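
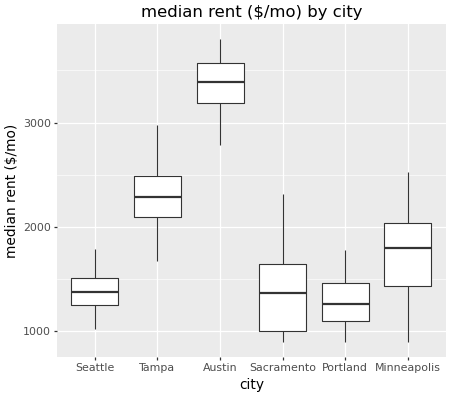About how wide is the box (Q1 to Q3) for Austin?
Q3 ≈ 3600, Q1 ≈ 3200; IQR ≈ 400.

≈ 400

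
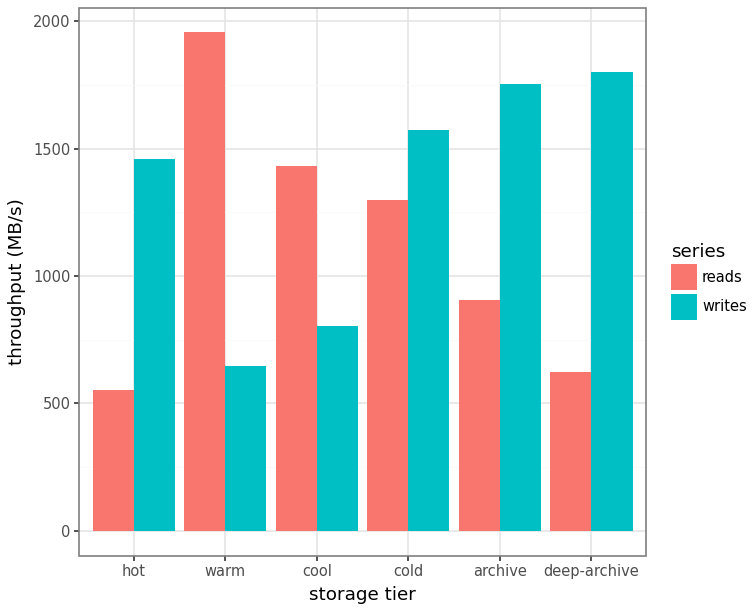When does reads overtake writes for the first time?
hot: reads ≈ 600 vs writes ≈ 1400 (not yet); warm: reads ≈ 2000 vs writes ≈ 600 (first crossover).

warm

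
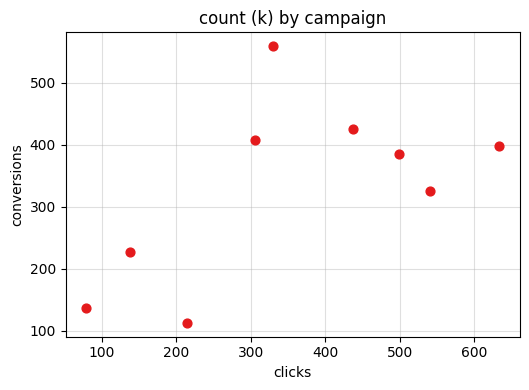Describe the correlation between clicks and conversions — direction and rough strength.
positive, moderate

Points are positively correlated; moderate (|r| ≈ 0.6).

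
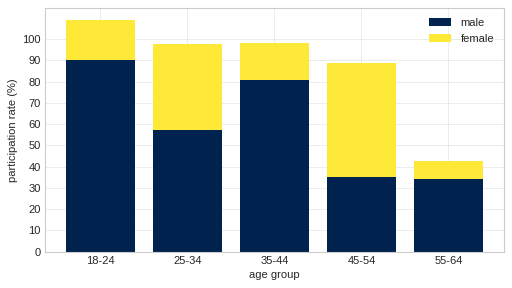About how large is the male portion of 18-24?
≈ 90

male top ≈ 90, bottom ≈ 0; segment ≈ 90.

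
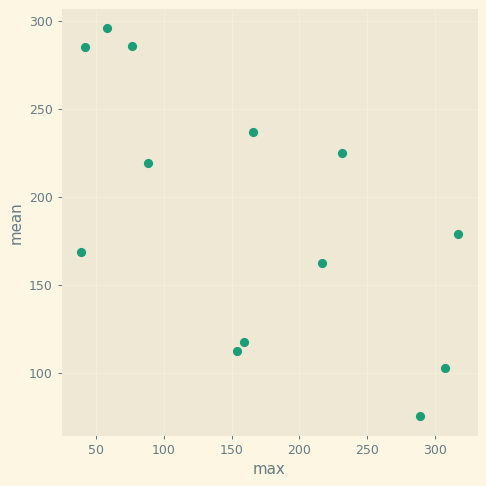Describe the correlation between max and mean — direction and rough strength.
Points are negatively correlated; moderate (|r| ≈ 0.6).

negative, moderate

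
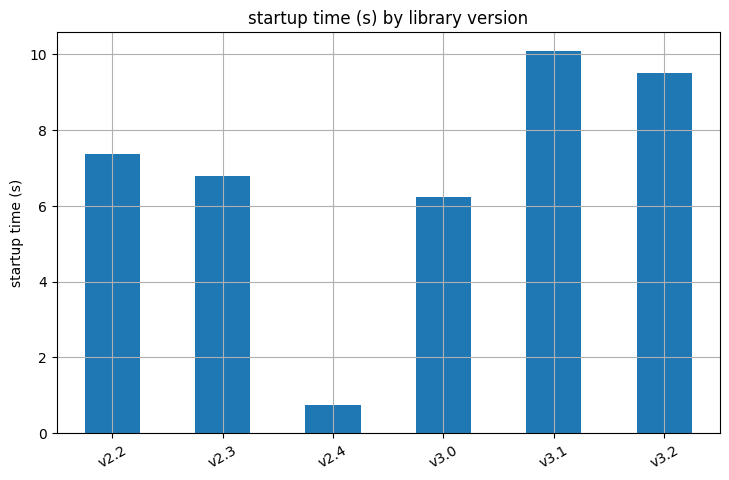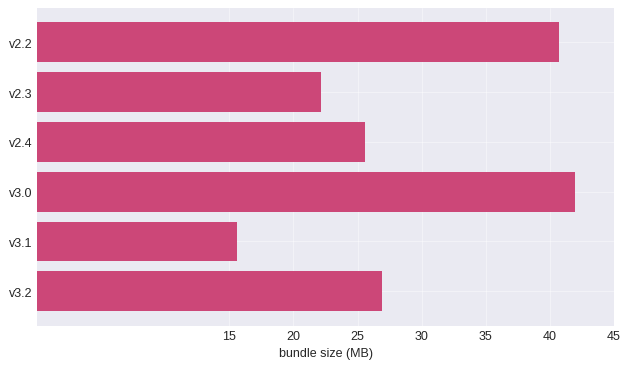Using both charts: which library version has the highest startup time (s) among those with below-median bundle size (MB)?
v3.1

Chart 2 median bundle size (MB) ≈ 25; below-median library versions: v2.3, v2.4, v3.1. Among those, v3.1 has the highest startup time (s) (≈ 10).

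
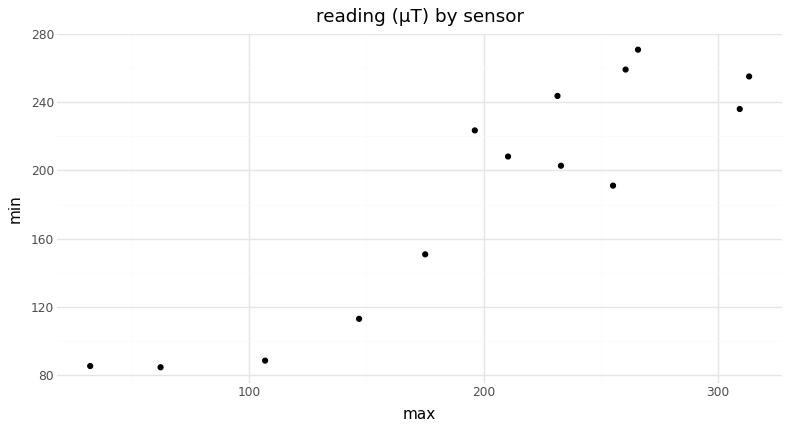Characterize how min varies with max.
Points are positively correlated; strong (|r| ≈ 0.9).

positive, strong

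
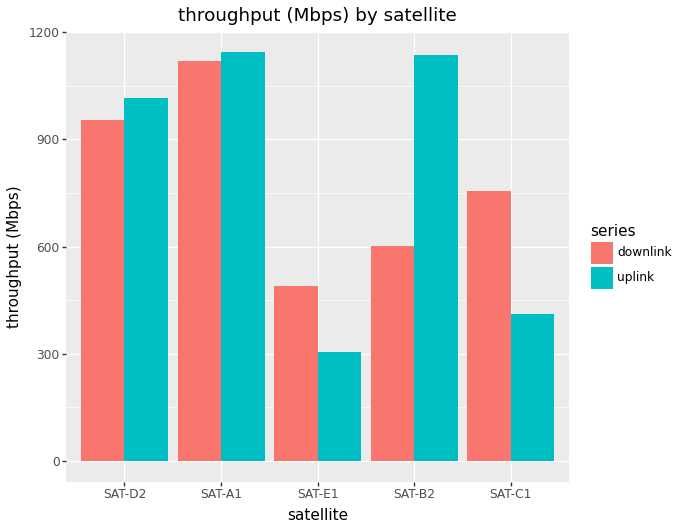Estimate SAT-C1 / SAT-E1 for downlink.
≈ 1.6×

SAT-C1 ≈ 800, SAT-E1 ≈ 500; 800/500 ≈ 1.6.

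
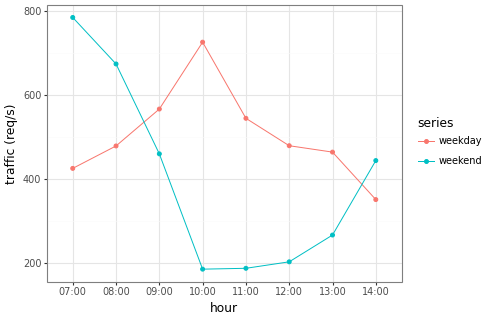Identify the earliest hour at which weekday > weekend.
09:00

08:00: weekday ≈ 500 vs weekend ≈ 650 (not yet); 09:00: weekday ≈ 550 vs weekend ≈ 450 (first crossover).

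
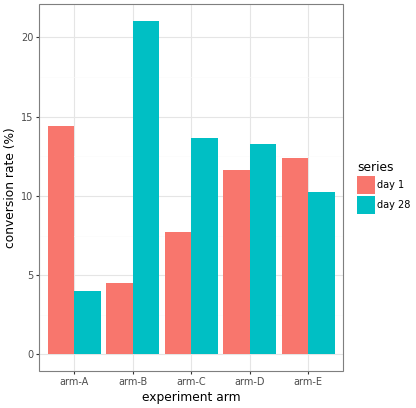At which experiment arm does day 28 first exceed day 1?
arm-B

arm-A: day 28 ≈ 4 vs day 1 ≈ 14 (not yet); arm-B: day 28 ≈ 22 vs day 1 ≈ 4 (first crossover).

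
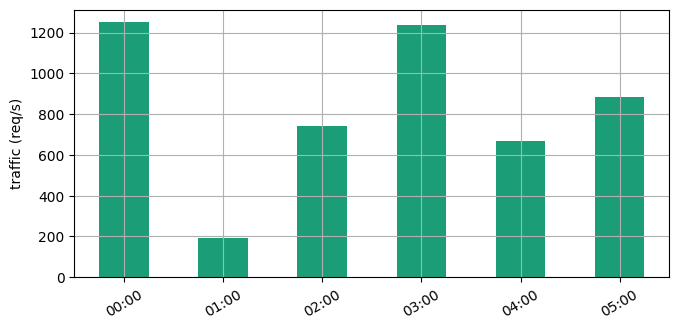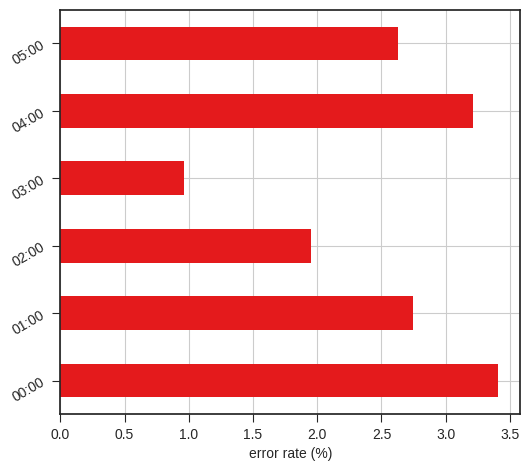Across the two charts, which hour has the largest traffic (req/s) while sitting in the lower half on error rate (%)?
03:00

Chart 2 median error rate (%) ≈ 2.5; below-median hours: 02:00, 03:00, 05:00. Among those, 03:00 has the highest traffic (req/s) (≈ 1200).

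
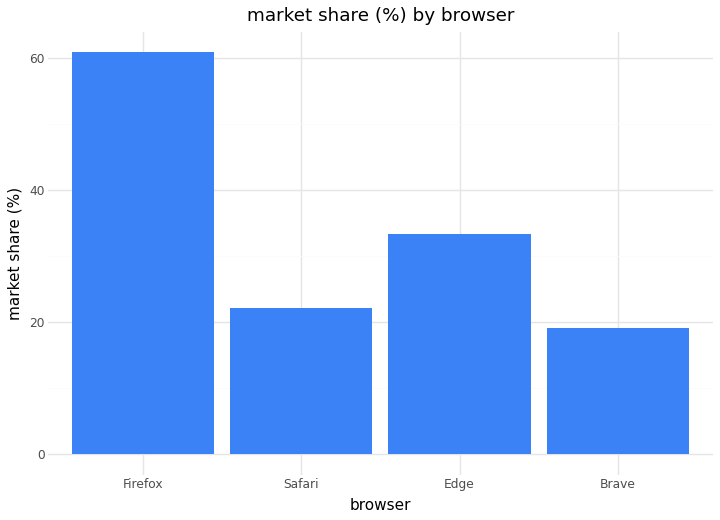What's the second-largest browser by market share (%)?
Top 3: Firefox ≈ 60, Edge ≈ 30, Safari ≈ 20.

Edge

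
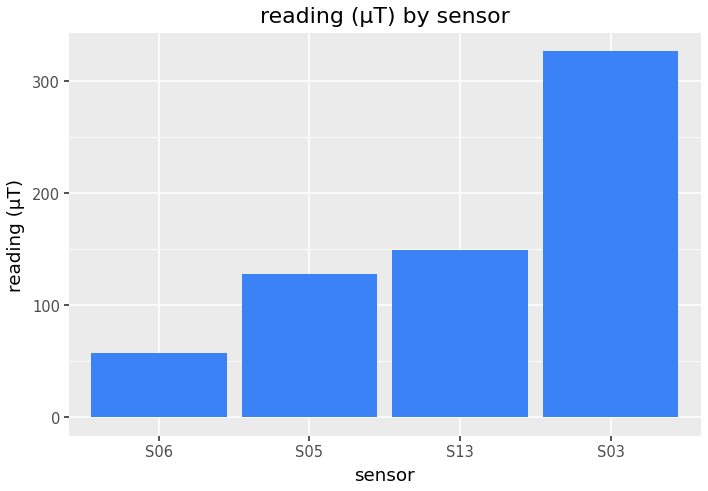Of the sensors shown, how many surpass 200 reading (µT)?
Above 200: S03.

1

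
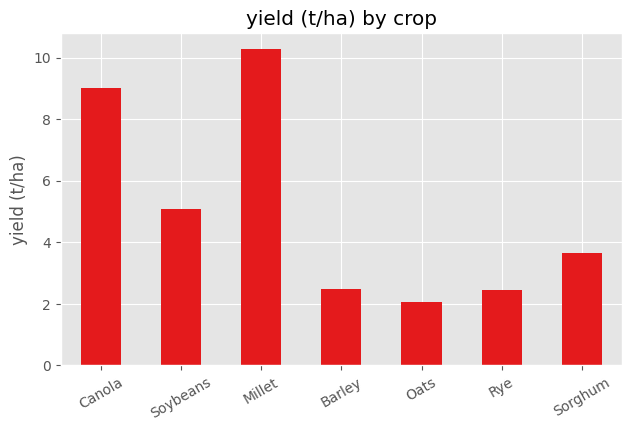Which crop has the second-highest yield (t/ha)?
Canola

Top 3: Millet ≈ 10, Canola ≈ 9, Soybeans ≈ 5.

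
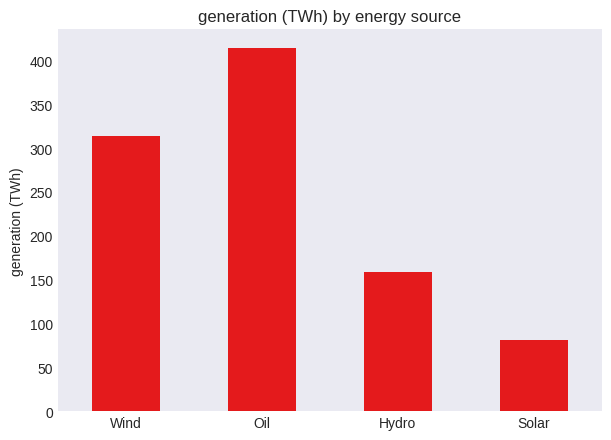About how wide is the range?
≈ 300

Max Oil ≈ 400, min Solar ≈ 100; range ≈ 300.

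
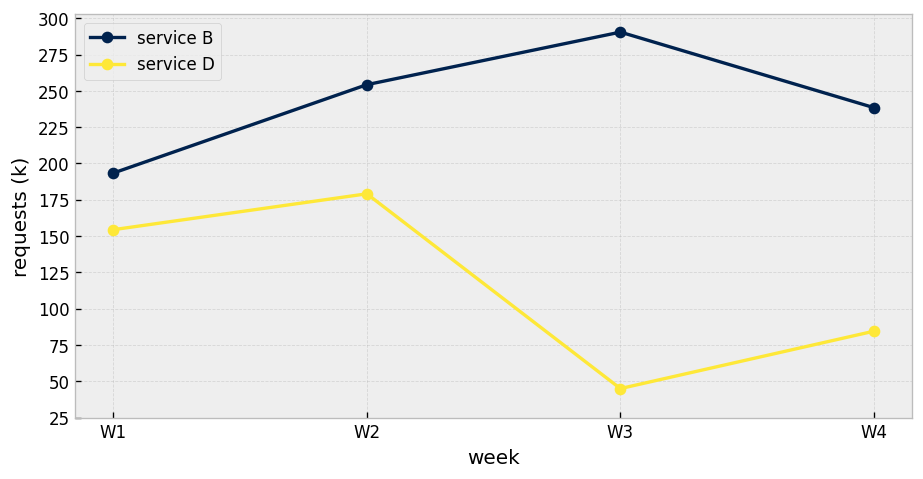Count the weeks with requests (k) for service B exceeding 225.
Above 225: W2, W3, W4.

3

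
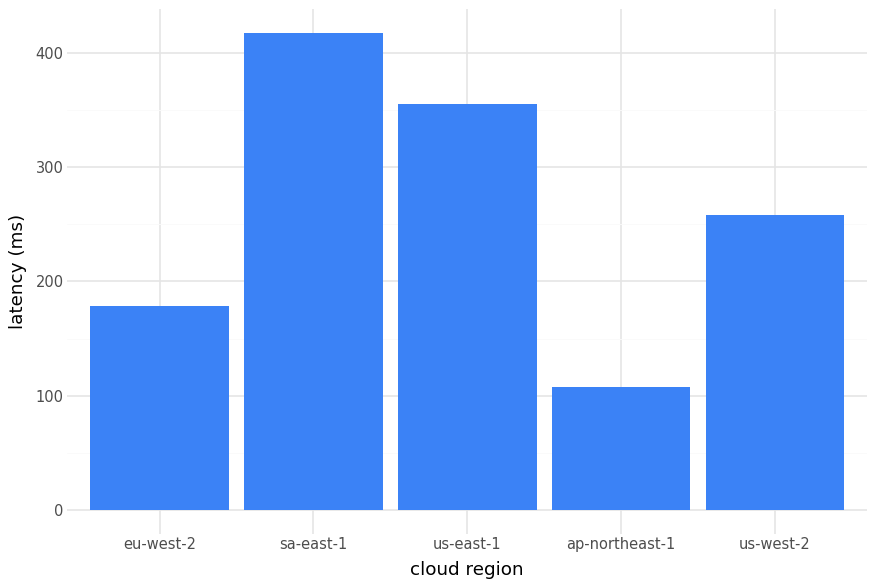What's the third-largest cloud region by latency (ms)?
us-west-2

Top 4: sa-east-1 ≈ 400, us-east-1 ≈ 350, us-west-2 ≈ 250, eu-west-2 ≈ 200.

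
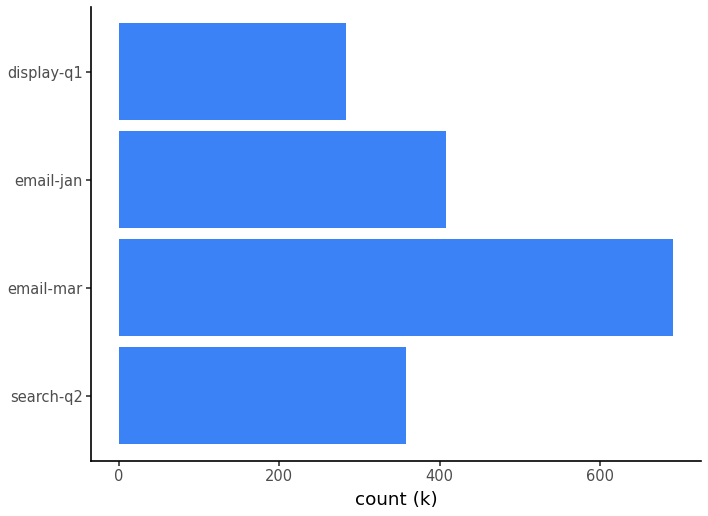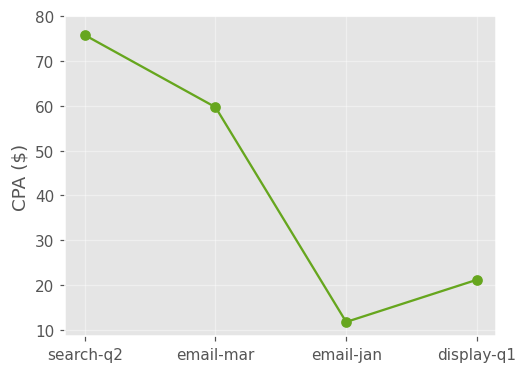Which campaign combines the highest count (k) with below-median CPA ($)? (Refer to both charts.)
email-jan

Chart 2 median CPA ($) ≈ 40; below-median campaigns: email-jan, display-q1. Among those, email-jan has the highest count (k) (≈ 400).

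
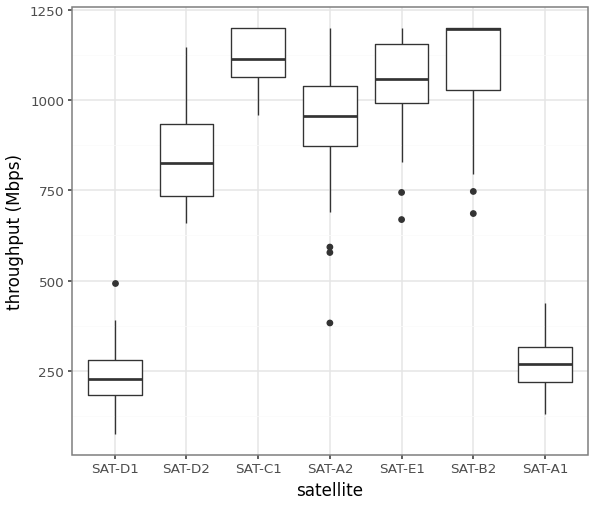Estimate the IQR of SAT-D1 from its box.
≈ 100

Q3 ≈ 300, Q1 ≈ 200; IQR ≈ 100.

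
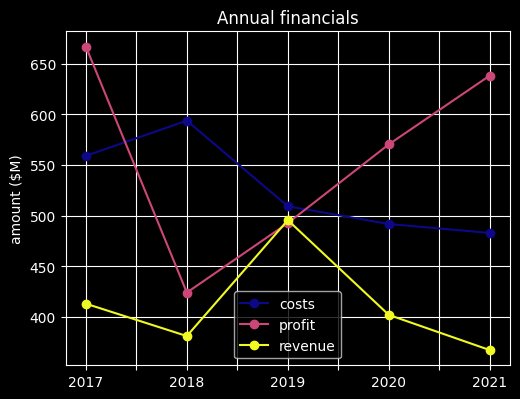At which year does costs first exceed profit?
2017: costs ≈ 550 vs profit ≈ 675 (not yet); 2018: costs ≈ 600 vs profit ≈ 425 (first crossover).

2018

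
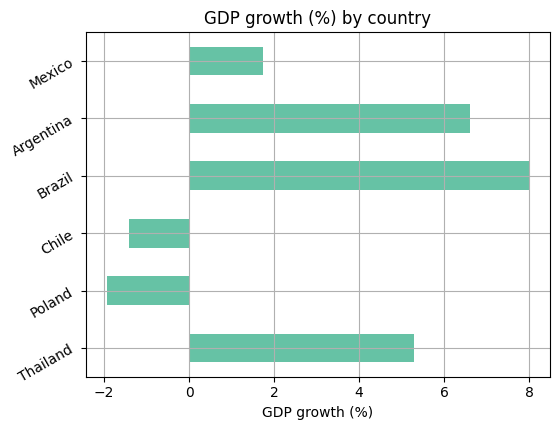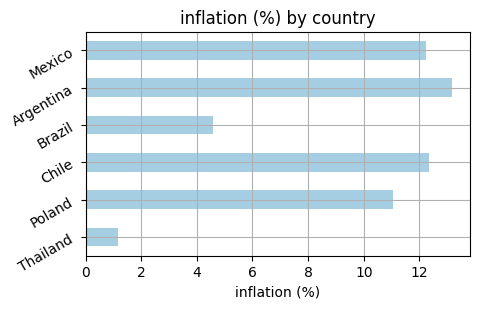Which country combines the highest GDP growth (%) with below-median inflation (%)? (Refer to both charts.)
Brazil

Chart 2 median inflation (%) ≈ 12; below-median countries: Thailand, Poland, Brazil. Among those, Brazil has the highest GDP growth (%) (≈ 8).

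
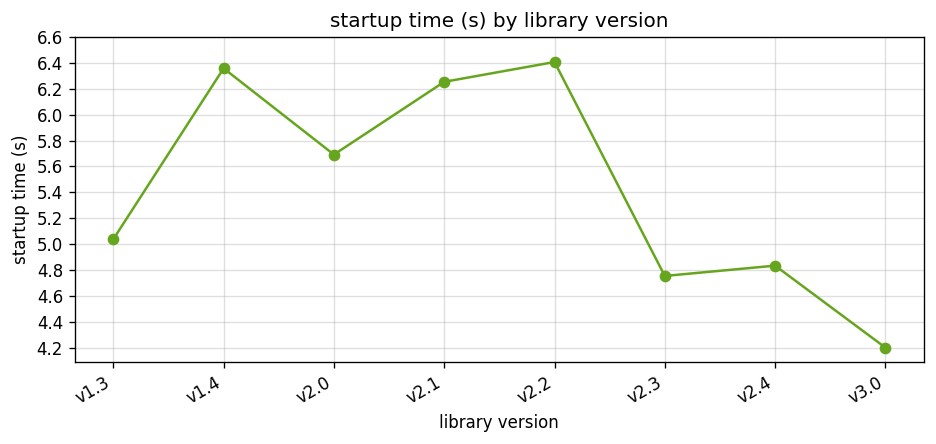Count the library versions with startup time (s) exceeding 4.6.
7

Above 4.6: v1.3, v1.4, v2.0, v2.1, v2.2, v2.3, v2.4.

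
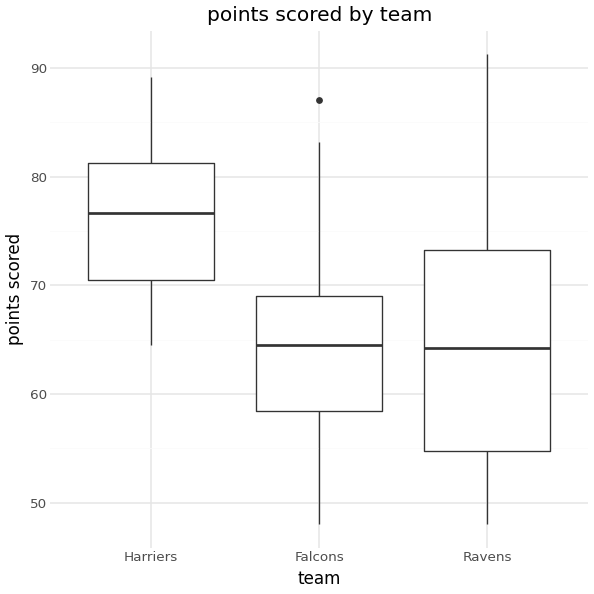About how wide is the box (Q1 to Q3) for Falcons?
≈ 11

Q3 ≈ 69, Q1 ≈ 58; IQR ≈ 11.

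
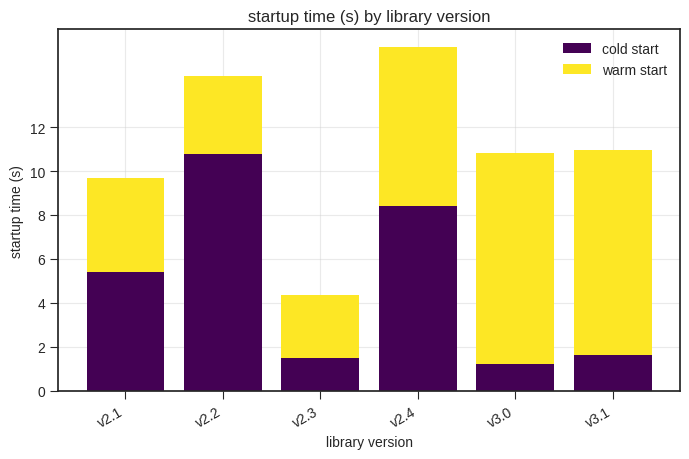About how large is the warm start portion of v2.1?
≈ 4

warm start top ≈ 10, bottom ≈ 6; segment ≈ 4.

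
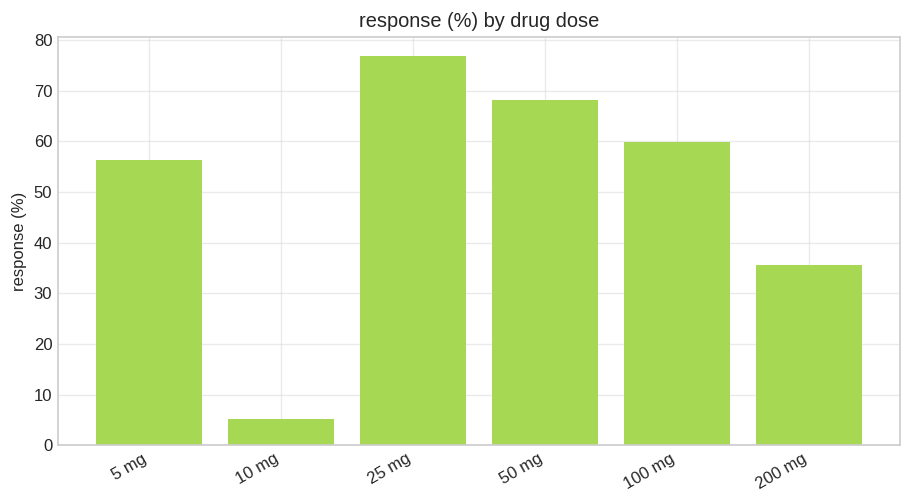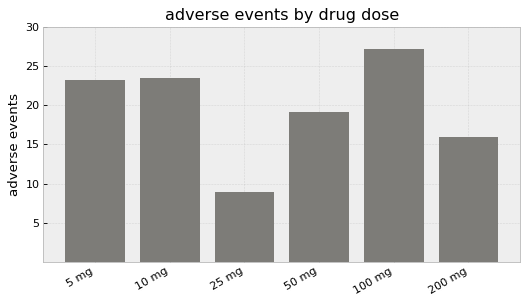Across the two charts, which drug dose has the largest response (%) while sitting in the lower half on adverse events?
Chart 2 median adverse events ≈ 20; below-median drug doses: 25 mg, 50 mg, 200 mg. Among those, 25 mg has the highest response (%) (≈ 80).

25 mg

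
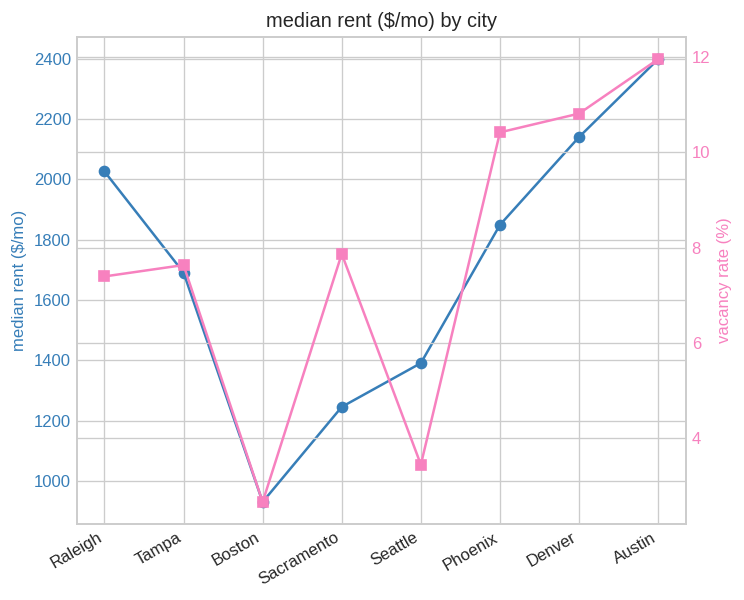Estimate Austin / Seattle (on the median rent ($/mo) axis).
Austin ≈ 2400, Seattle ≈ 1400; 2400/1400 ≈ 1.71.

≈ 1.71×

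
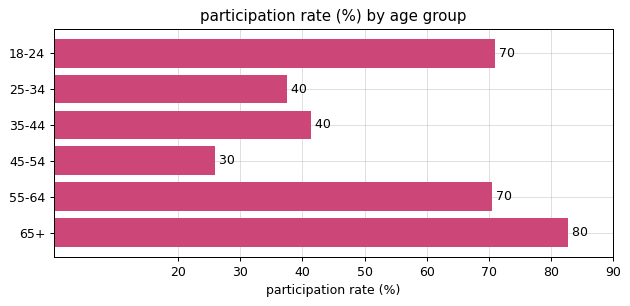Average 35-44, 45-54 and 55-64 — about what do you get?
(40 + 30 + 70) / 3 ≈ 47.

≈ 47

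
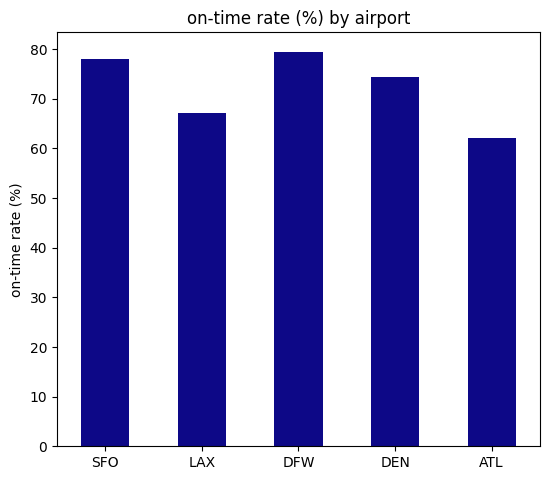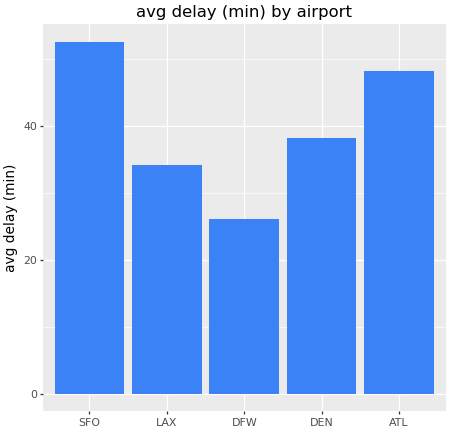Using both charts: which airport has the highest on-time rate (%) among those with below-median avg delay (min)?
DFW

Chart 2 median avg delay (min) ≈ 40; below-median airports: LAX, DFW. Among those, DFW has the highest on-time rate (%) (≈ 80).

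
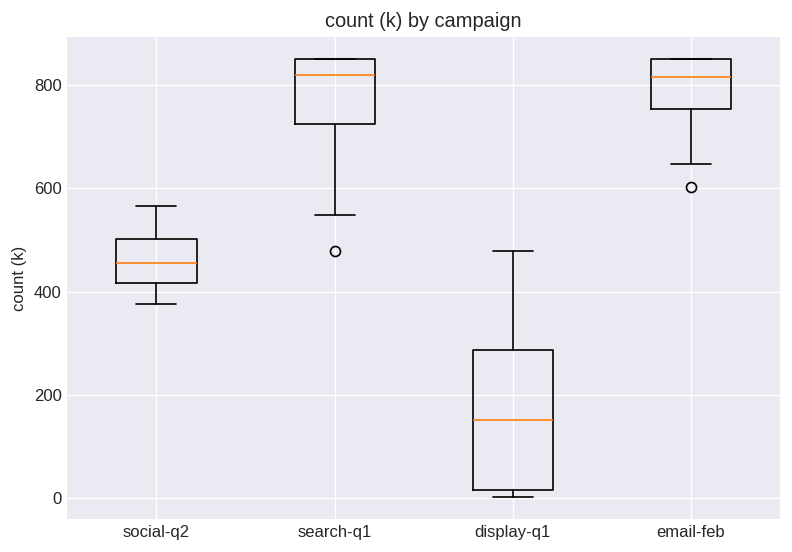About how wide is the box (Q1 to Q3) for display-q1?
≈ 300

Q3 ≈ 300, Q1 ≈ 0; IQR ≈ 300.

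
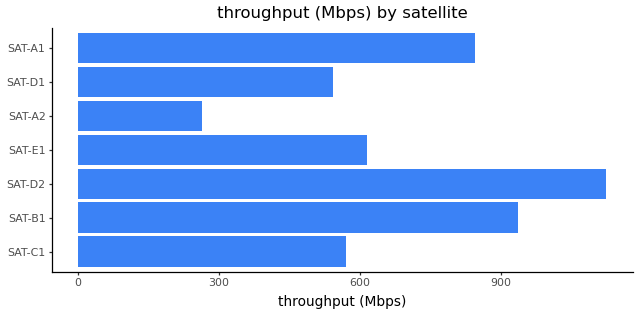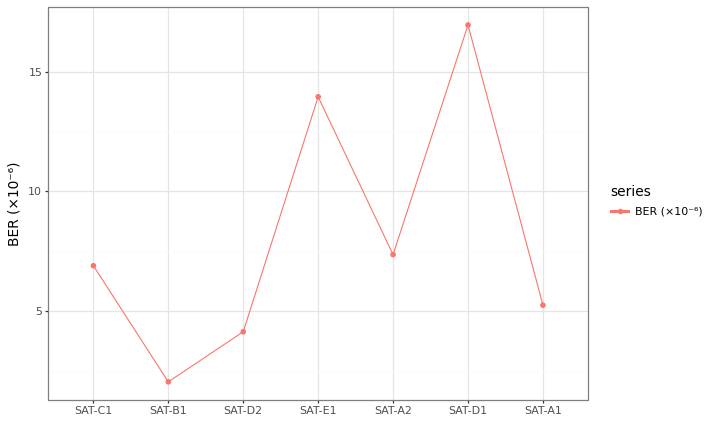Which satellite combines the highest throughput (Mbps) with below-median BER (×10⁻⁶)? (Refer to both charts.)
SAT-D2

Chart 2 median BER (×10⁻⁶) ≈ 6; below-median satellites: SAT-B1, SAT-D2, SAT-A1. Among those, SAT-D2 has the highest throughput (Mbps) (≈ 1200).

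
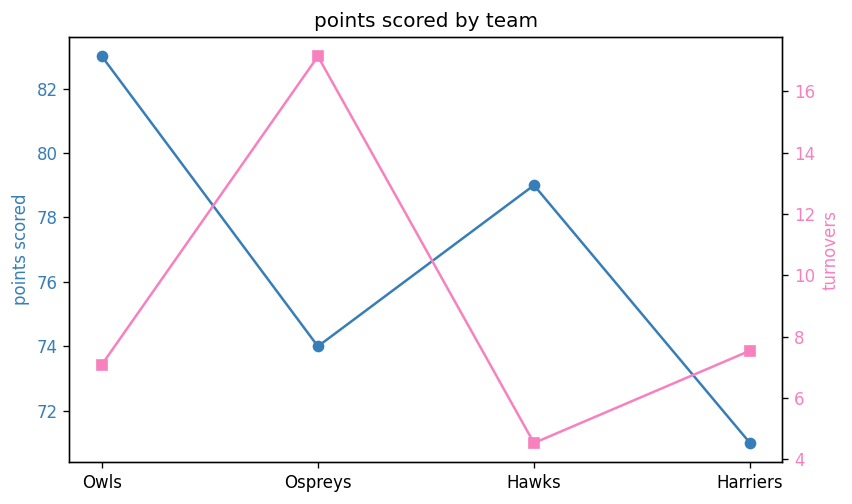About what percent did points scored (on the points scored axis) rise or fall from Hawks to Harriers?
Hawks ≈ 79, Harriers ≈ 71; (71 − 79) / 79 ≈ -10.1%.

≈ -10.1%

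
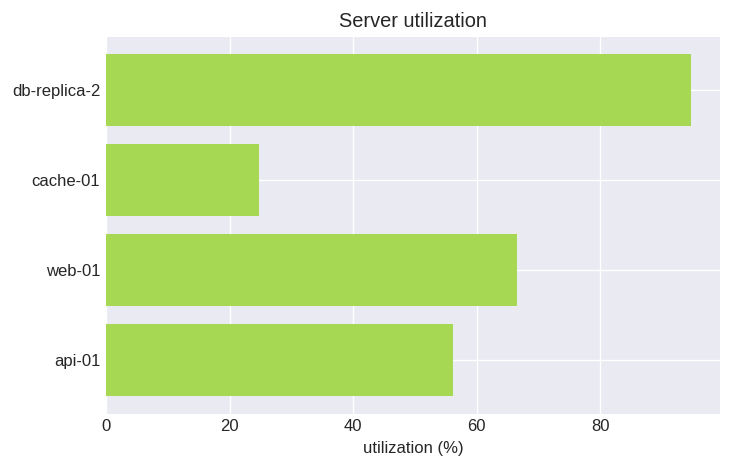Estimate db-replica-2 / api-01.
≈ 1.5×

db-replica-2 ≈ 90, api-01 ≈ 60; 90/60 ≈ 1.5.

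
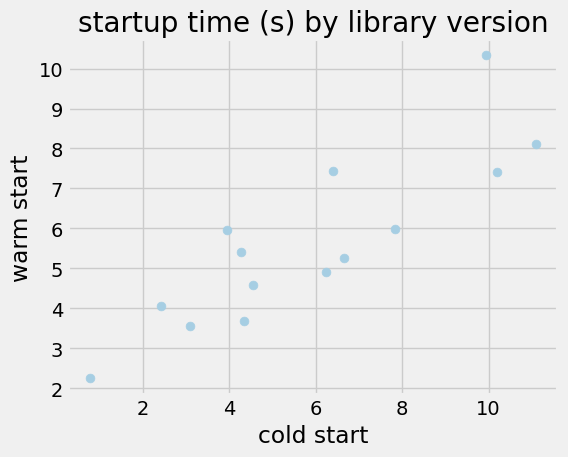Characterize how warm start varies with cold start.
Points are positively correlated; strong (|r| ≈ 0.9).

positive, strong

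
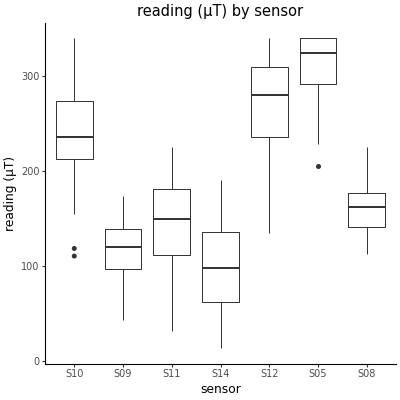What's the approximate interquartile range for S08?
≈ 40

Q3 ≈ 180, Q1 ≈ 140; IQR ≈ 40.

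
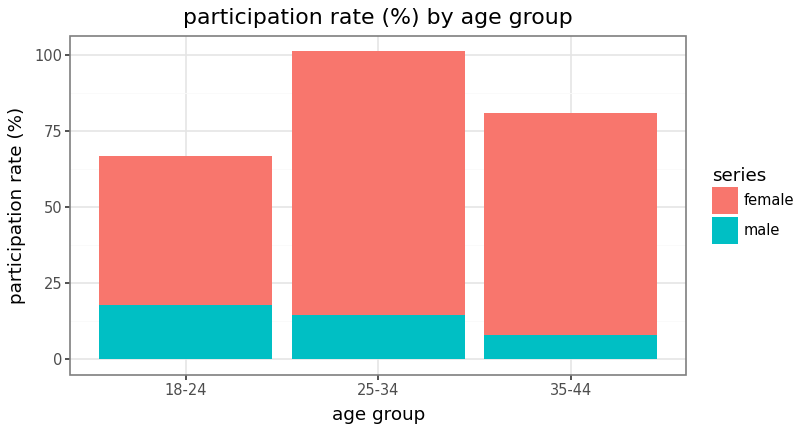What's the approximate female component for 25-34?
female top ≈ 100, bottom ≈ 10; segment ≈ 90.

≈ 90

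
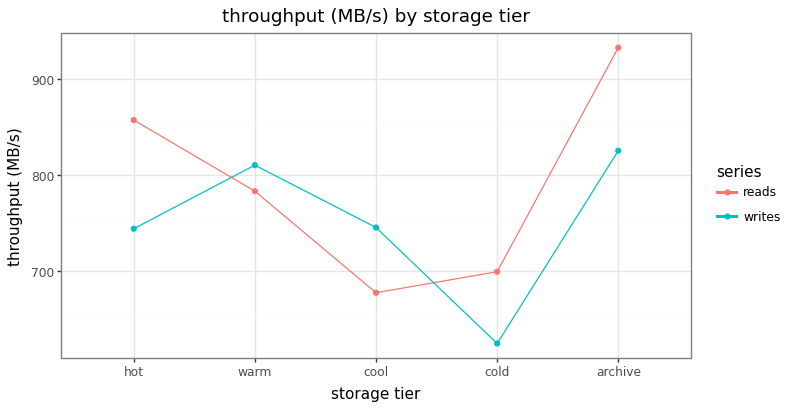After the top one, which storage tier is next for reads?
hot

Top 3 for reads: archive ≈ 950, hot ≈ 850, warm ≈ 800.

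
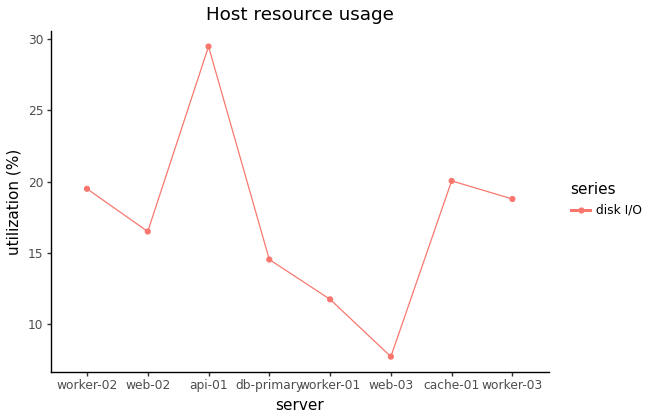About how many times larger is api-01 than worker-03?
api-01 ≈ 30, worker-03 ≈ 18; 30/18 ≈ 1.67.

≈ 1.67×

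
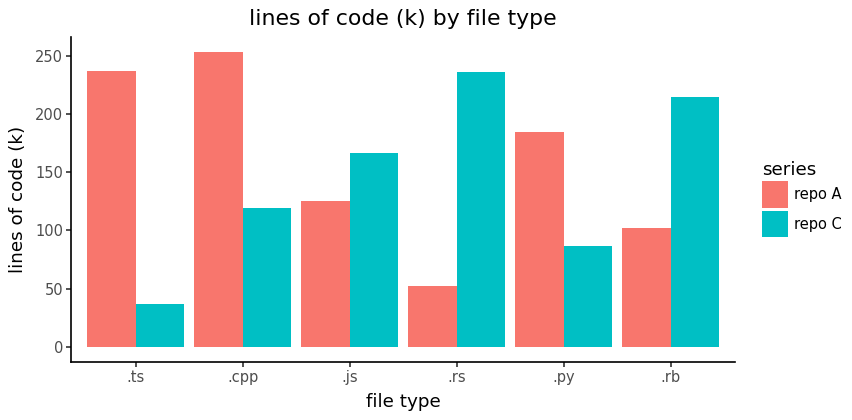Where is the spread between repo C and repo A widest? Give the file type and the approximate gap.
.ts: repo C ≈ 25, repo A ≈ 225 → gap ≈ 200. Next-largest (.rs) is only ≈ 175.

.ts, ≈ 200 k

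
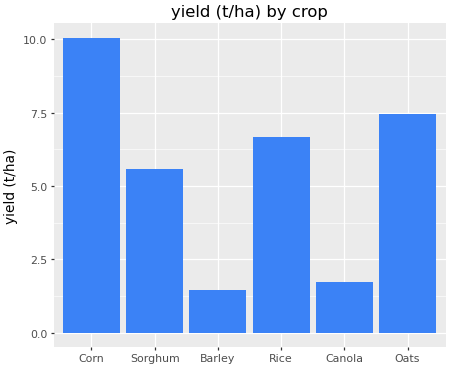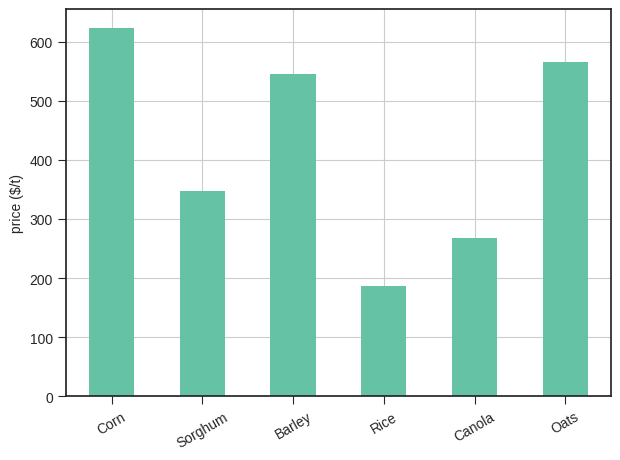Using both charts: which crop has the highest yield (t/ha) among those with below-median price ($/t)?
Chart 2 median price ($/t) ≈ 400; below-median crops: Sorghum, Rice, Canola. Among those, Rice has the highest yield (t/ha) (≈ 7).

Rice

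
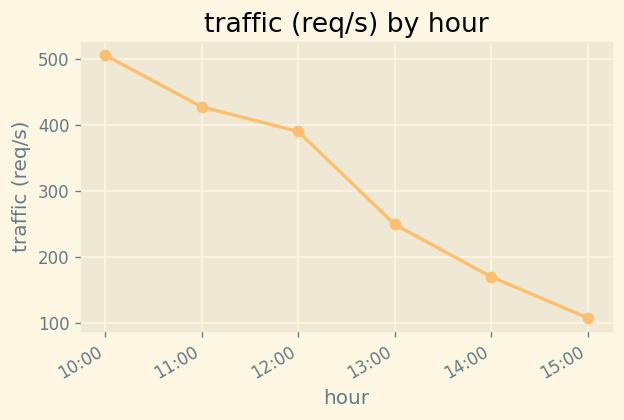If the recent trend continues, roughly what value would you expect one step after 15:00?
≈ 25

Last three: 250, 150, 100 → slope ≈ -75/step → next ≈ 25.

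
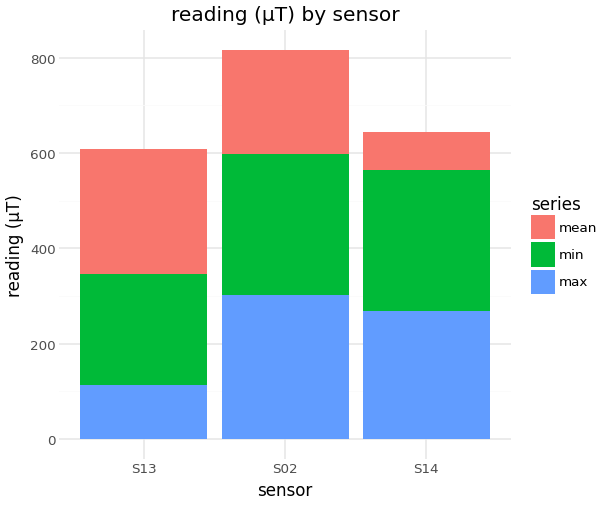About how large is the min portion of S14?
≈ 300

min top ≈ 600, bottom ≈ 300; segment ≈ 300.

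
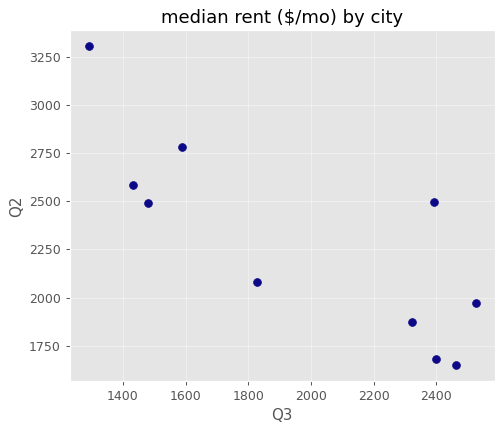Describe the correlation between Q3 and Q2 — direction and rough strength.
Points are negatively correlated; strong (|r| ≈ 0.8).

negative, strong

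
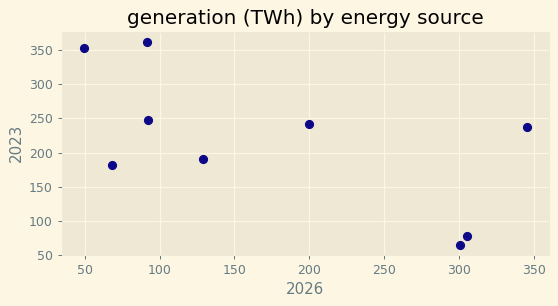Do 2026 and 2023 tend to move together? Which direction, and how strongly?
negative, moderate

Points are negatively correlated; moderate (|r| ≈ 0.6).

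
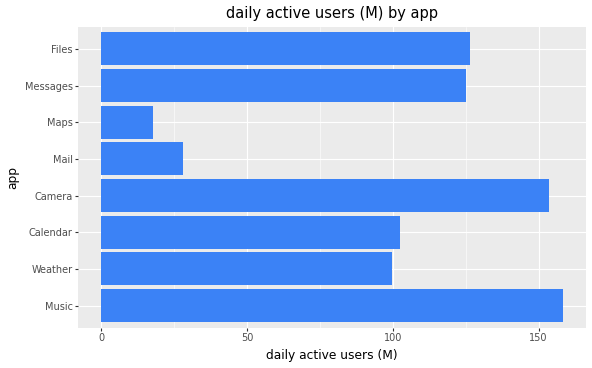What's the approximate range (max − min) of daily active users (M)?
≈ 140

Max Music ≈ 160, min Maps ≈ 20; range ≈ 140.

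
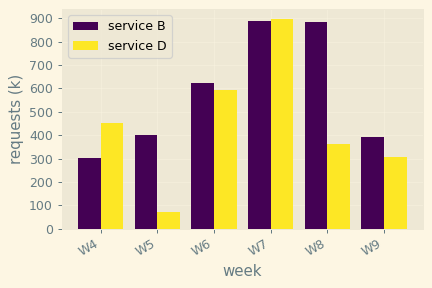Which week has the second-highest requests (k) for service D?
W6

Top 3 for service D: W7 ≈ 900, W6 ≈ 600, W4 ≈ 500.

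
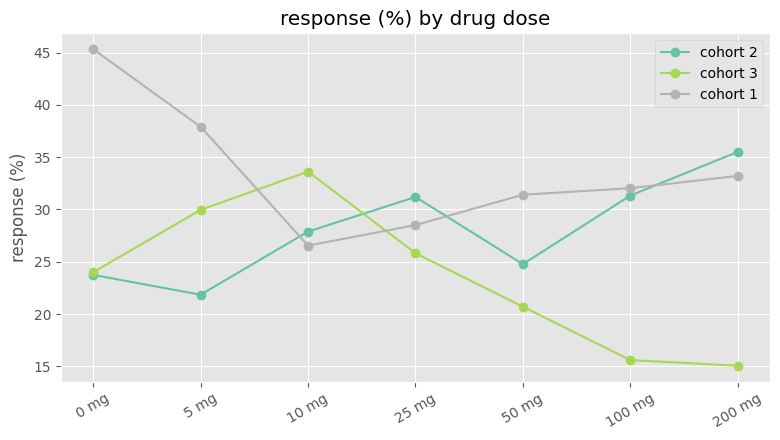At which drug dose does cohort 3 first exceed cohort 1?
5 mg: cohort 3 ≈ 30 vs cohort 1 ≈ 40 (not yet); 10 mg: cohort 3 ≈ 35 vs cohort 1 ≈ 25 (first crossover).

10 mg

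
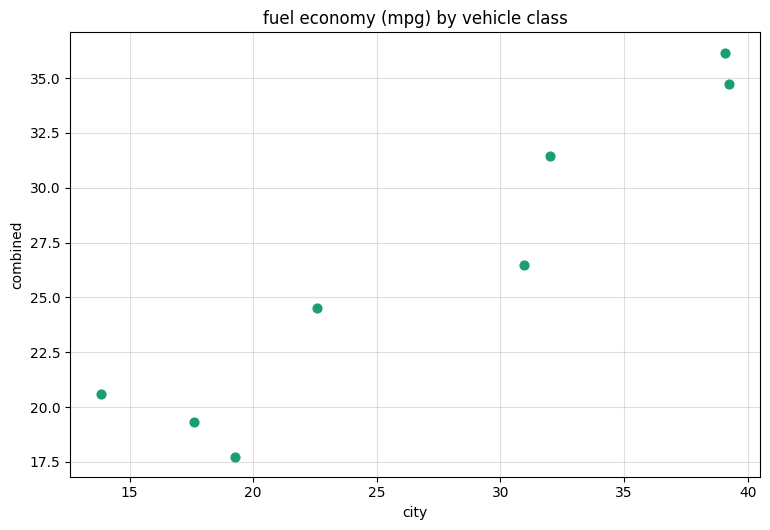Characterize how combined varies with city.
Points are positively correlated; strong (|r| ≈ 0.9).

positive, strong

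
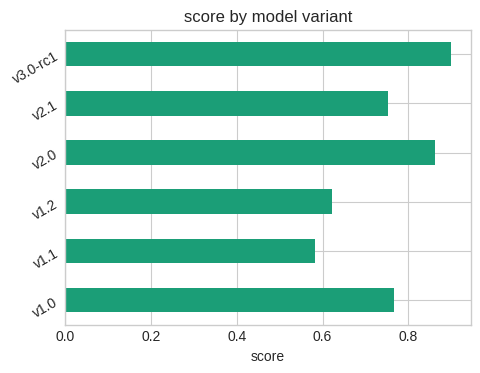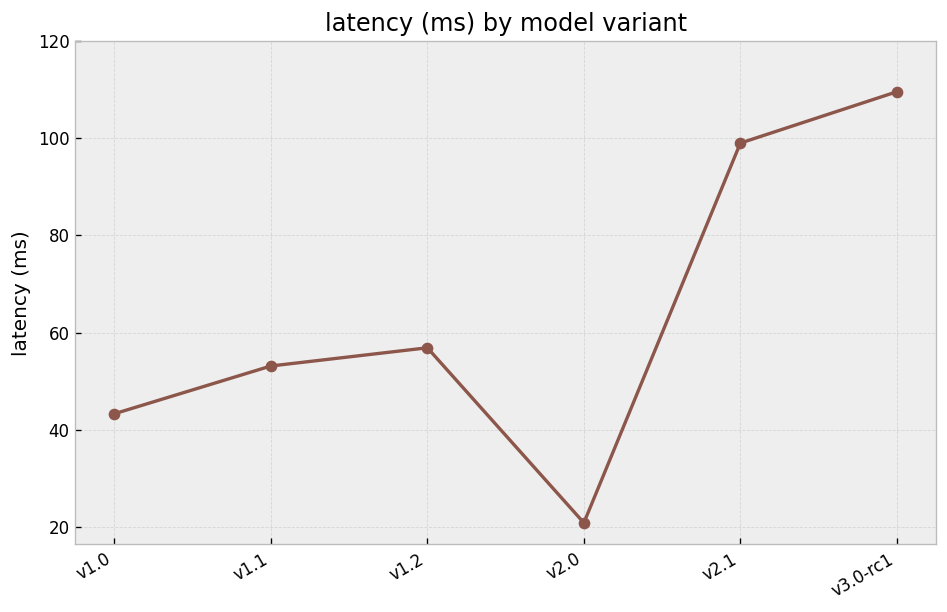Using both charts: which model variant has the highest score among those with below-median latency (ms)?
v2.0

Chart 2 median latency (ms) ≈ 60; below-median model variants: v1.0, v1.1, v2.0. Among those, v2.0 has the highest score (≈ 0.9).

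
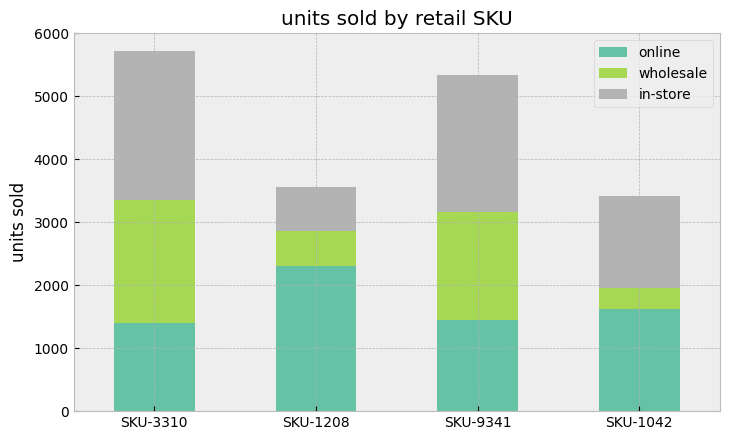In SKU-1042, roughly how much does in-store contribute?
≈ 1500

in-store top ≈ 3500, bottom ≈ 2000; segment ≈ 1500.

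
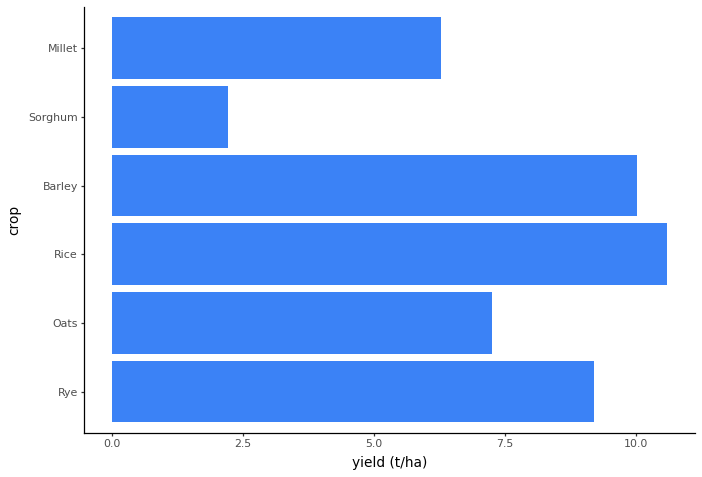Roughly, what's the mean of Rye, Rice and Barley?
≈ 10

(9 + 11 + 10) / 3 ≈ 10.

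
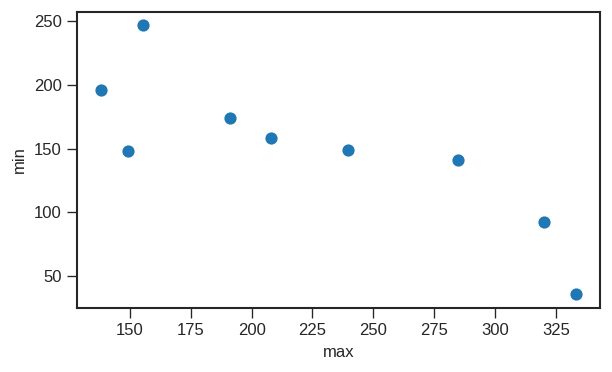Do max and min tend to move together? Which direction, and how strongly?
Points are negatively correlated; strong (|r| ≈ 0.8).

negative, strong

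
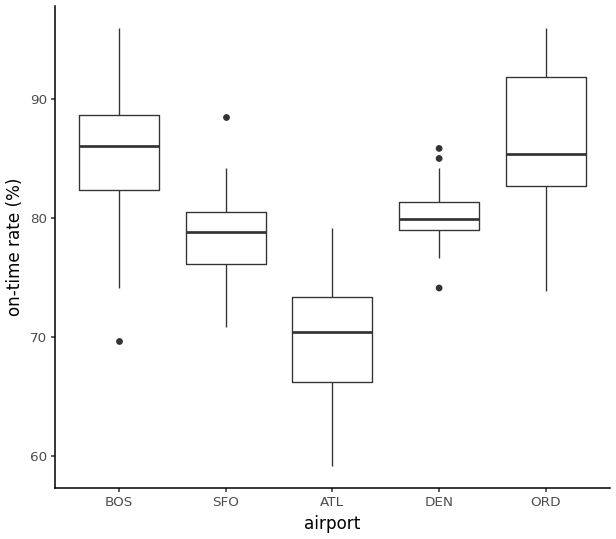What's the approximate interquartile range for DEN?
≈ 2

Q3 ≈ 82, Q1 ≈ 80; IQR ≈ 2.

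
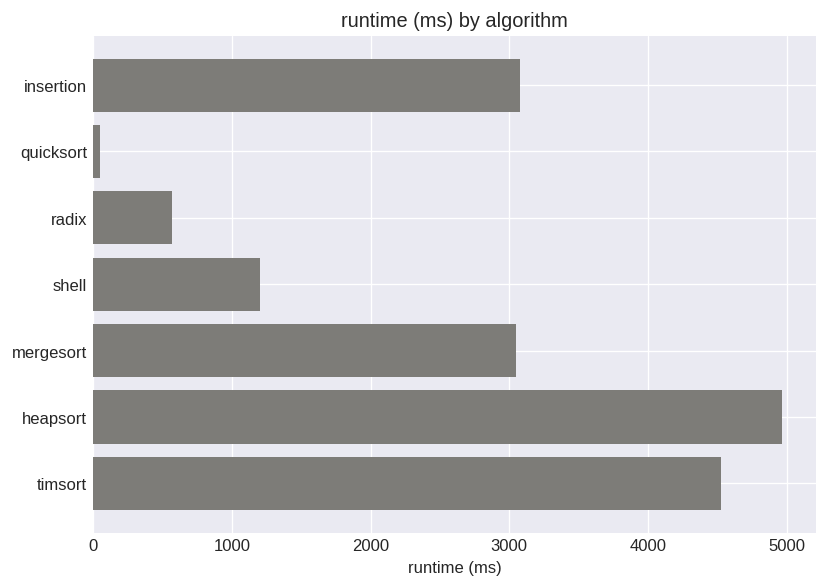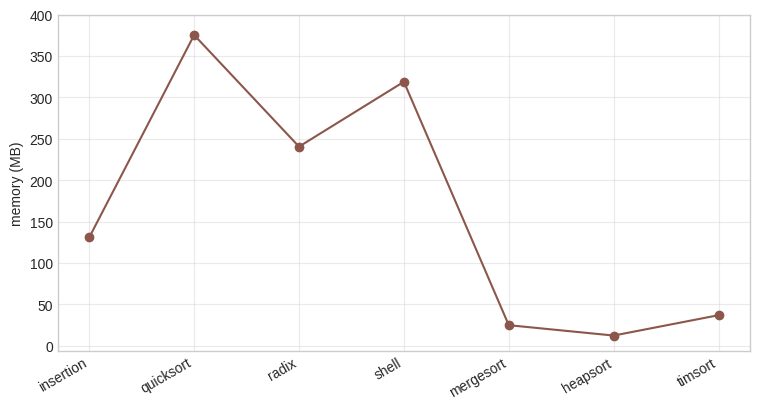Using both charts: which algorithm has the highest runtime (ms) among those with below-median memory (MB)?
Chart 2 median memory (MB) ≈ 150; below-median algorithms: mergesort, heapsort, timsort. Among those, heapsort has the highest runtime (ms) (≈ 5000).

heapsort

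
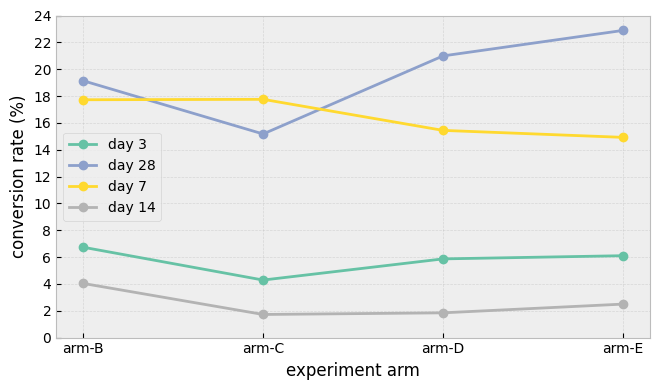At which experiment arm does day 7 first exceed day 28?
arm-C

arm-B: day 7 ≈ 18 vs day 28 ≈ 20 (not yet); arm-C: day 7 ≈ 18 vs day 28 ≈ 16 (first crossover).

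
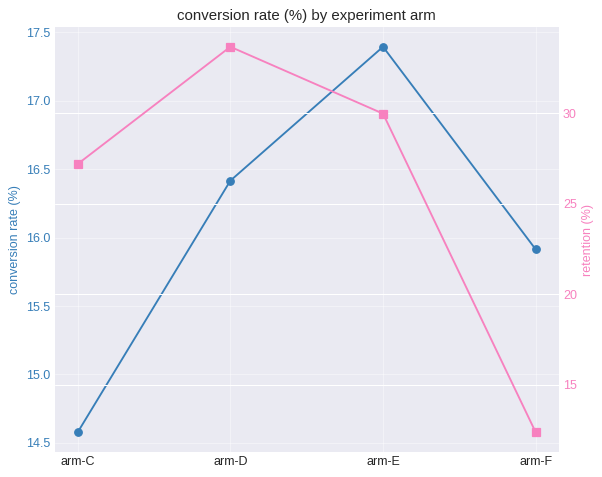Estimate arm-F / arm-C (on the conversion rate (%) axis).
≈ 1.1×

arm-F ≈ 16.0, arm-C ≈ 14.5; 16.0/14.5 ≈ 1.1.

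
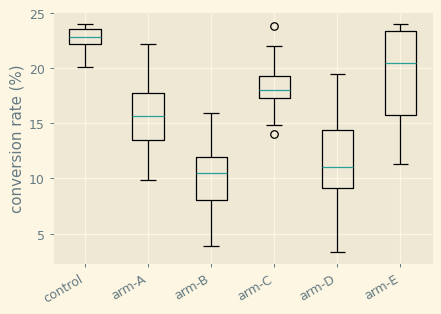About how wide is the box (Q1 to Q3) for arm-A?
≈ 4

Q3 ≈ 18, Q1 ≈ 14; IQR ≈ 4.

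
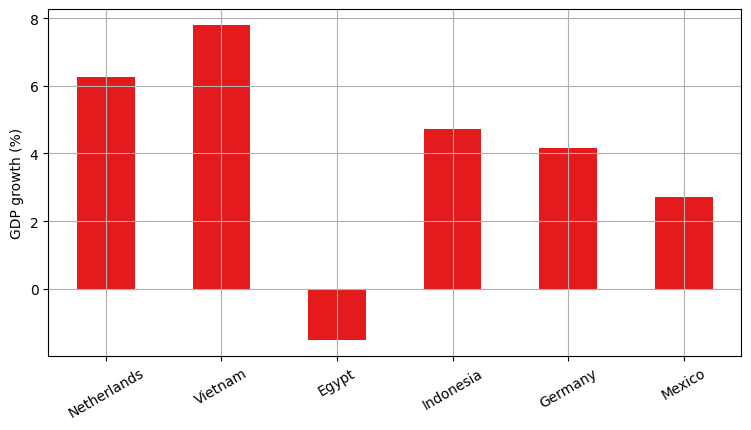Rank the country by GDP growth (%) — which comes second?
Netherlands

Top 3: Vietnam ≈ 8, Netherlands ≈ 6, Indonesia ≈ 5.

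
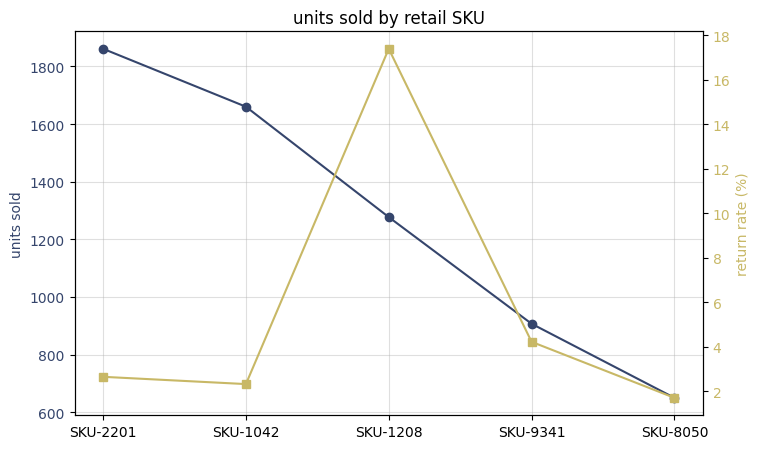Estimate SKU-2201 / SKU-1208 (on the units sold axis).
SKU-2201 ≈ 1800, SKU-1208 ≈ 1200; 1800/1200 ≈ 1.5.

≈ 1.5×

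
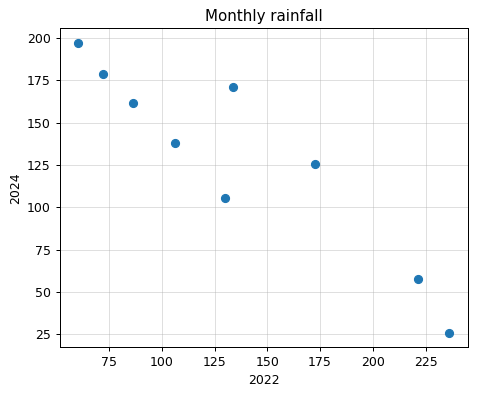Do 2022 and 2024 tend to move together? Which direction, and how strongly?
negative, strong

Points are negatively correlated; strong (|r| ≈ 0.9).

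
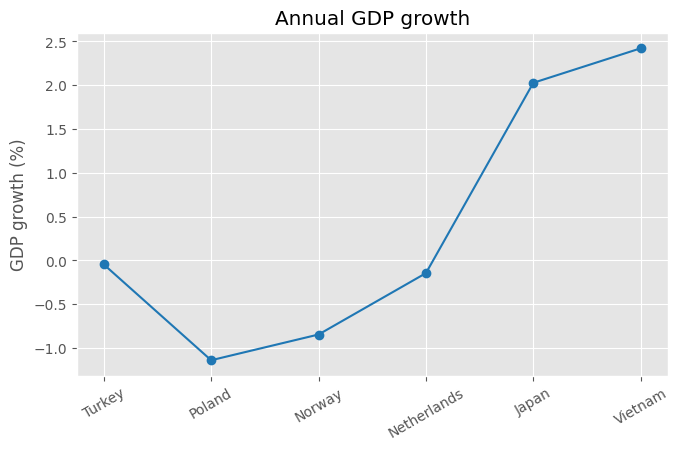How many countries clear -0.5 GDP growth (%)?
4

Above -0.5: Turkey, Netherlands, Japan, Vietnam.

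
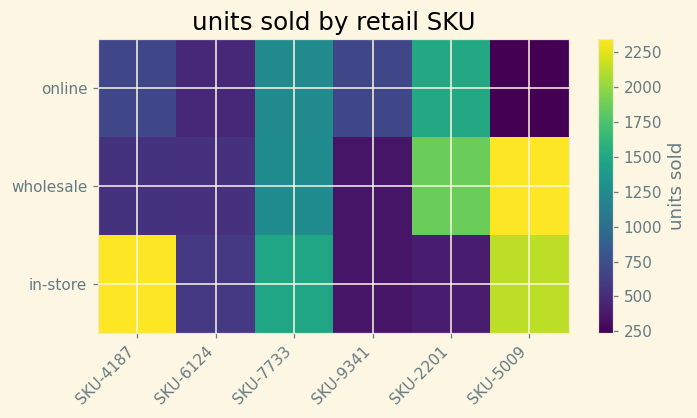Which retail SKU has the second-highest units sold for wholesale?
SKU-2201

Top 3 for wholesale: SKU-5009 ≈ 2400, SKU-2201 ≈ 1800, SKU-7733 ≈ 1200.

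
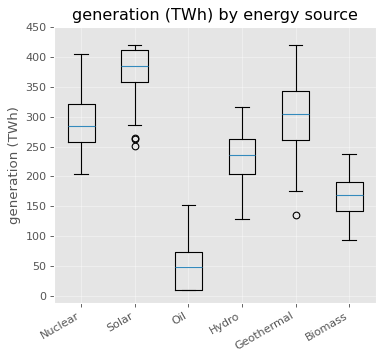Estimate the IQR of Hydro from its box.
Q3 ≈ 250, Q1 ≈ 200; IQR ≈ 50.

≈ 50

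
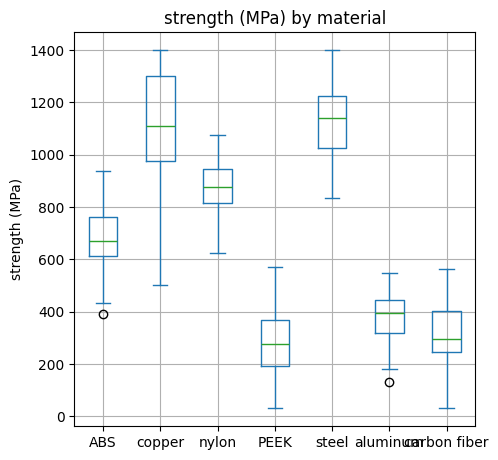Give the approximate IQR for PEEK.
Q3 ≈ 400, Q1 ≈ 200; IQR ≈ 200.

≈ 200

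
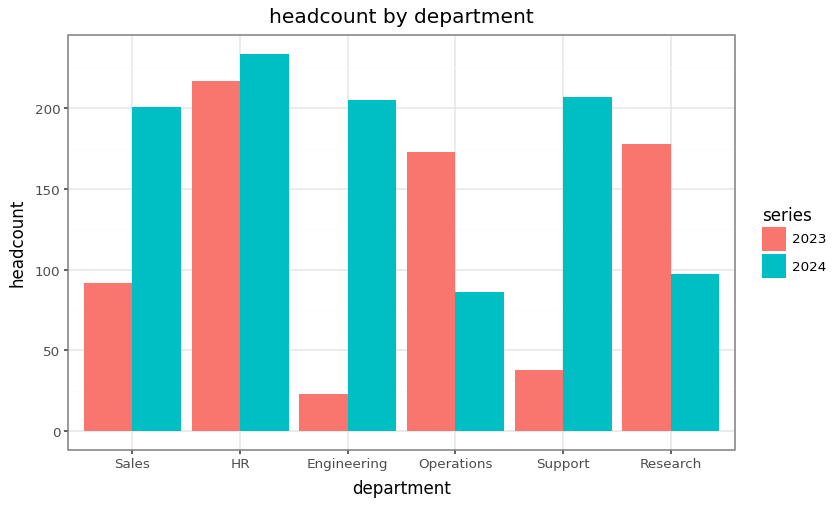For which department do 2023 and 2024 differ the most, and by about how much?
Engineering, ≈ 180

Engineering: 2023 ≈ 20, 2024 ≈ 200 → gap ≈ 180. Next-largest (Support) is only ≈ 160.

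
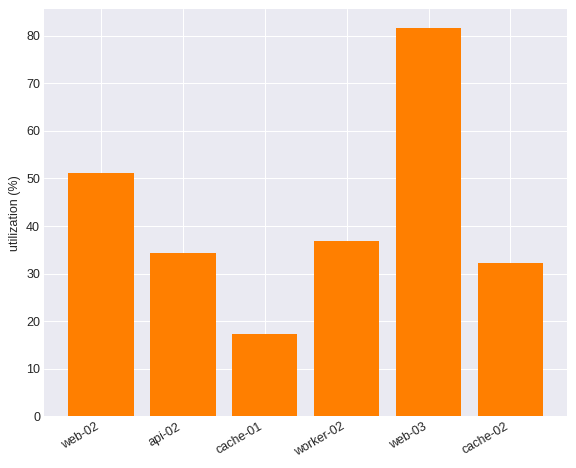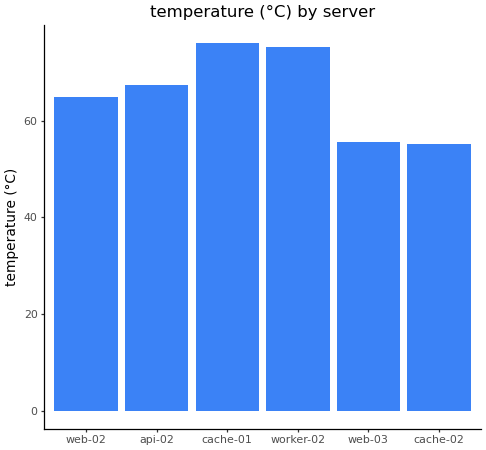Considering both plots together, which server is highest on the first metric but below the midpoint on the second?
web-03

Chart 2 median temperature (°C) ≈ 70; below-median servers: web-02, web-03, cache-02. Among those, web-03 has the highest utilization (%) (≈ 80).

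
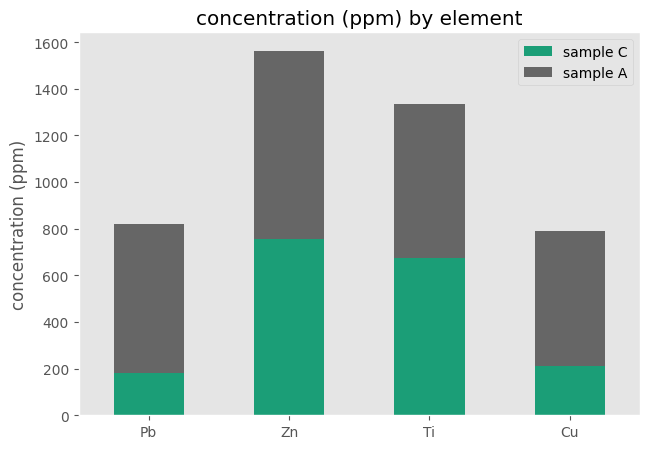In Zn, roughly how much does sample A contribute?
≈ 800

sample A top ≈ 1600, bottom ≈ 800; segment ≈ 800.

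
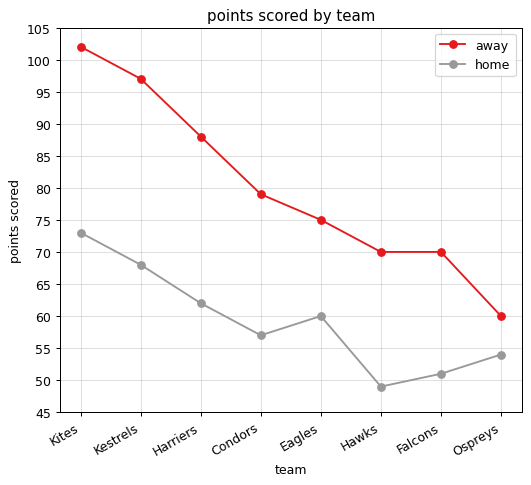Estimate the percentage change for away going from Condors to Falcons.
Condors ≈ 80, Falcons ≈ 70; (70 − 80) / 80 ≈ -12.5%.

≈ -12.5%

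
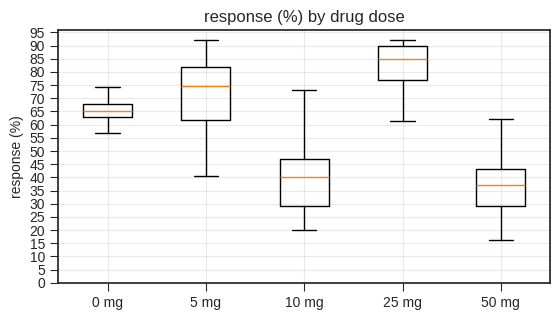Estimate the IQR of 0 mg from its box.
Q3 ≈ 70, Q1 ≈ 65; IQR ≈ 5.

≈ 5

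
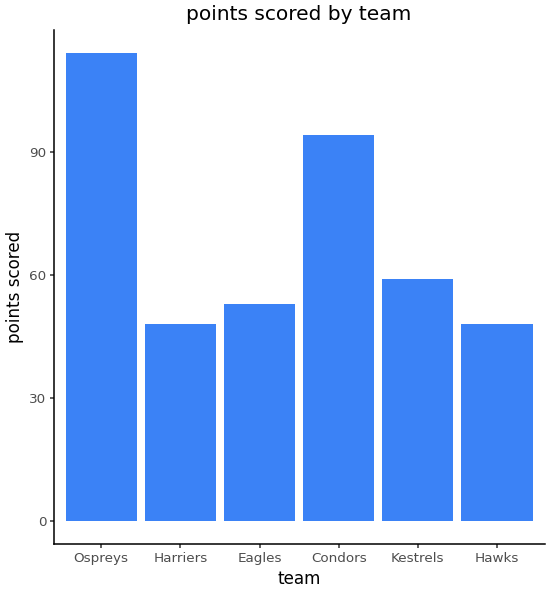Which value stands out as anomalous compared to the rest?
Ospreys ≈ 110; the rest sit between ≈ 50 and ≈ 90.

Ospreys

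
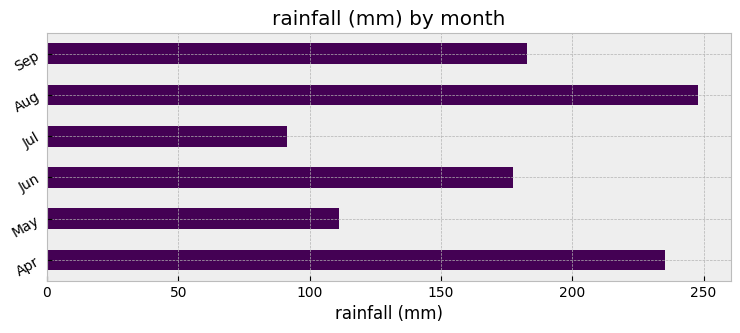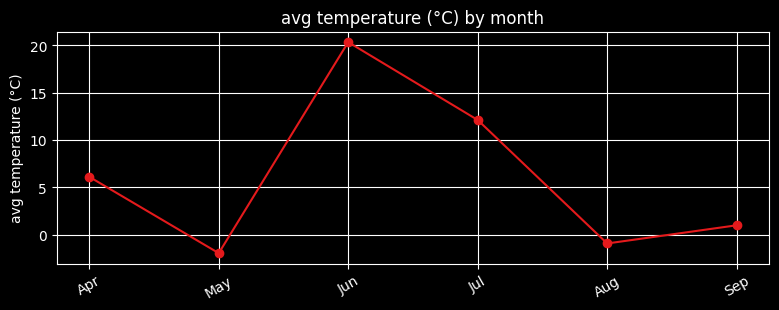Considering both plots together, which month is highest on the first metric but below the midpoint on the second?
Aug

Chart 2 median avg temperature (°C) ≈ 4; below-median months: May, Aug, Sep. Among those, Aug has the highest rainfall (mm) (≈ 250).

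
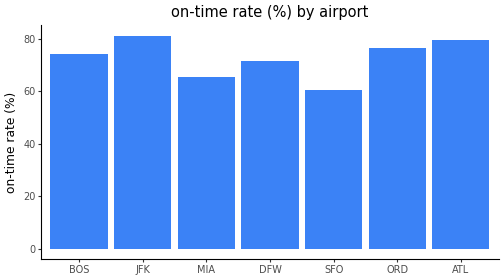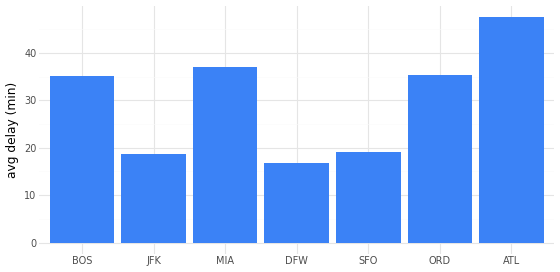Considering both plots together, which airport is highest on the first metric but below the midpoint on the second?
Chart 2 median avg delay (min) ≈ 35; below-median airports: JFK, DFW, SFO. Among those, JFK has the highest on-time rate (%) (≈ 80).

JFK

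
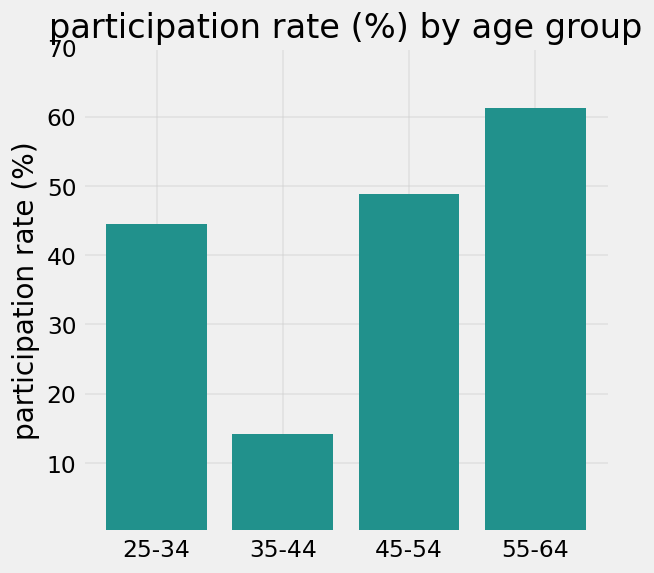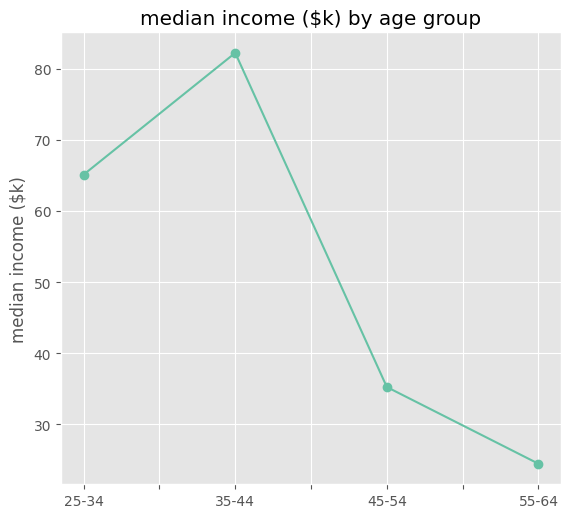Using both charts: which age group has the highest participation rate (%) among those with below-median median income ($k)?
55-64

Chart 2 median median income ($k) ≈ 50; below-median age groups: 45-54, 55-64. Among those, 55-64 has the highest participation rate (%) (≈ 60).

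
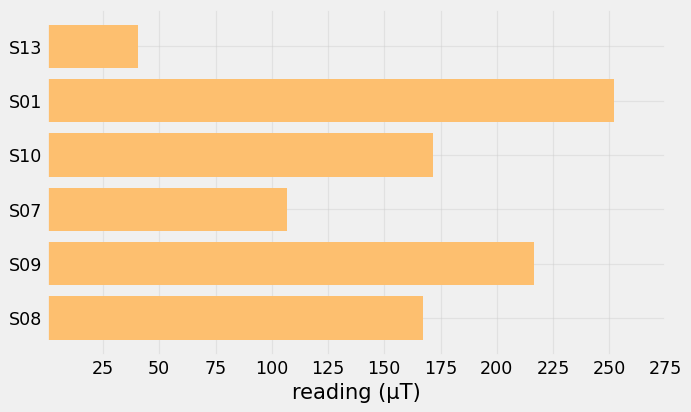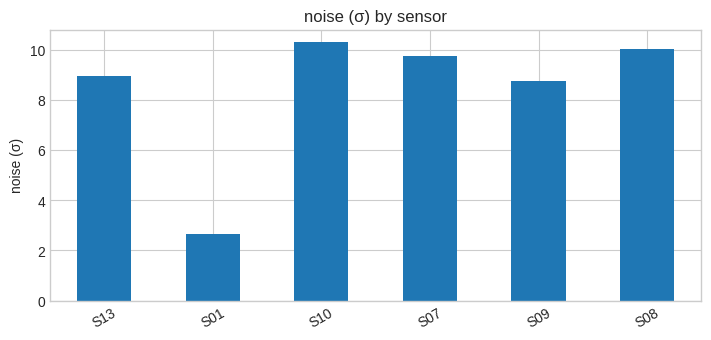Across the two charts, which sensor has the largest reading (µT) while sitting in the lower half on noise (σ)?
Chart 2 median noise (σ) ≈ 9; below-median sensors: S13, S01, S09. Among those, S01 has the highest reading (µT) (≈ 250).

S01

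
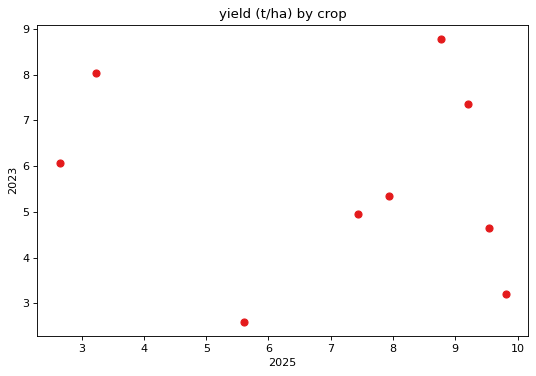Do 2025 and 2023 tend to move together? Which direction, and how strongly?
no clear correlation

Points are roughly uncorrelated; weak (|r| ≈ 0.2).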